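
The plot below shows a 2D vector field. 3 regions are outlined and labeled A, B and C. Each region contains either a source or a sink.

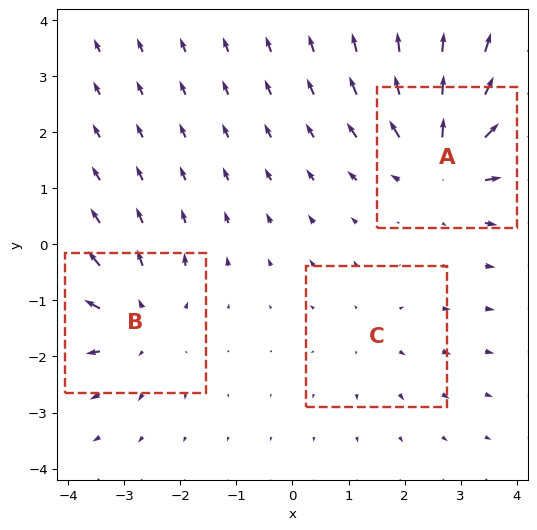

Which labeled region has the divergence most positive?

A

Divergence at each region's feature centre — A: about +4, B: about +3, C: about +2. Region A is most positive.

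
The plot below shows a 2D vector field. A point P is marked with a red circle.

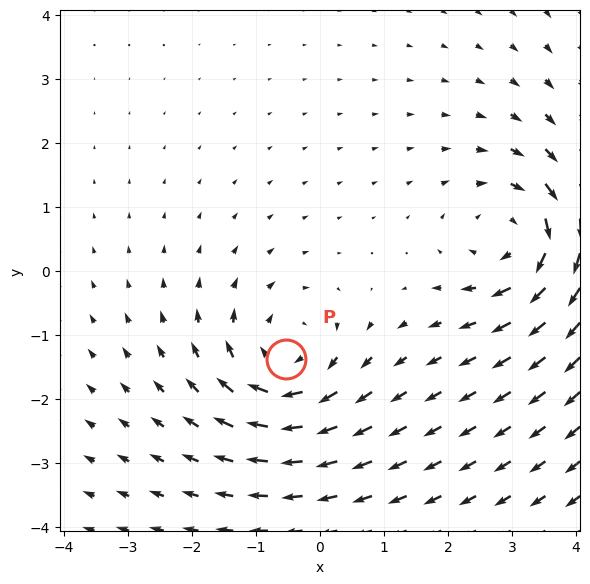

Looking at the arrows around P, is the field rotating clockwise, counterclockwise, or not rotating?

clockwise

Near P at (-0.5, -1.4) the arrows circulate clockwise. The curl (z-component) there is about -4; negative curl means clockwise rotation.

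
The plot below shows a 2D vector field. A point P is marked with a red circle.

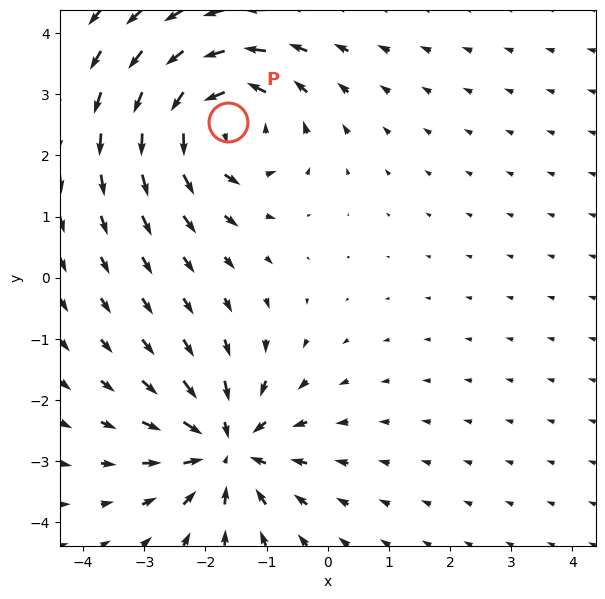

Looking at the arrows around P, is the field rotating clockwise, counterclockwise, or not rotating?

counterclockwise

Near P at (-1.6, 2.5) the arrows circulate counterclockwise. The curl (z-component) there is about +4; positive curl means counterclockwise rotation.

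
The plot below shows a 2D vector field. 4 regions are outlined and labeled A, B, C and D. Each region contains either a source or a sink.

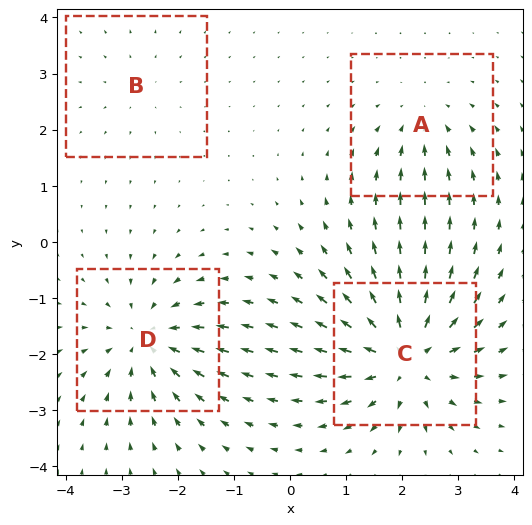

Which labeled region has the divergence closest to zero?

B

Divergence at each region's feature centre — A: about -3, B: about +2, C: about +7, D: about -6. Region B is closest to zero.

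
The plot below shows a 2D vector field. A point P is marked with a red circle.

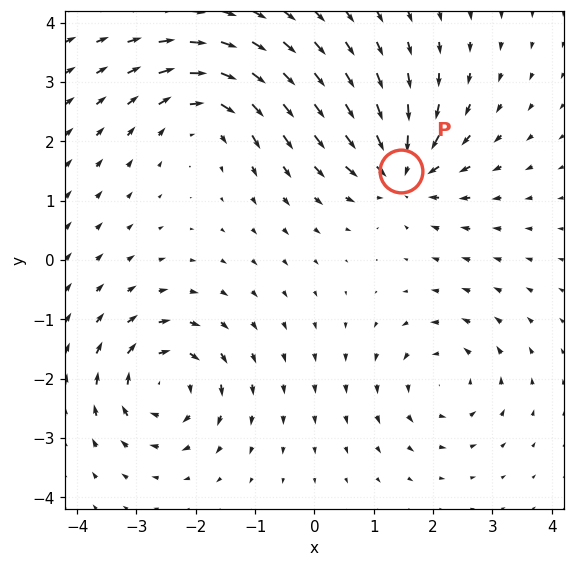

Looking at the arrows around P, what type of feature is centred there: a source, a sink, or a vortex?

At P (1.5, 1.5) the arrows converge inward. Divergence about -6, curl ≈0 — negative divergence with near-zero curl is a sink.

sink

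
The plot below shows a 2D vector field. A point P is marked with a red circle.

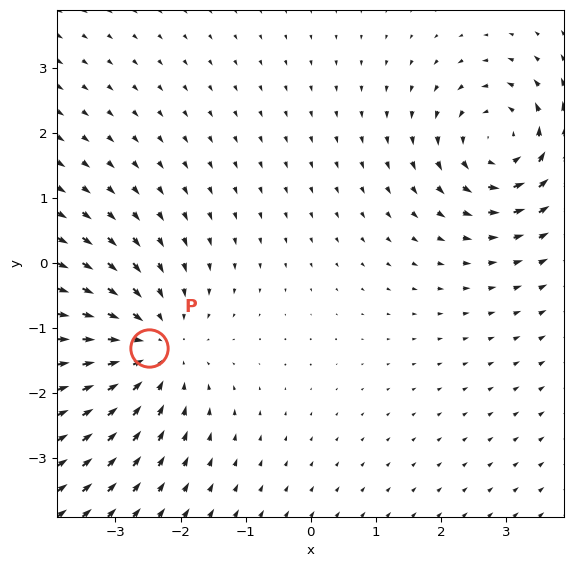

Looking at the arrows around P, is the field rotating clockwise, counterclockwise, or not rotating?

Near P at (-2.5, -1.3) the arrows show no circulation. The curl there is ≈0.

not rotating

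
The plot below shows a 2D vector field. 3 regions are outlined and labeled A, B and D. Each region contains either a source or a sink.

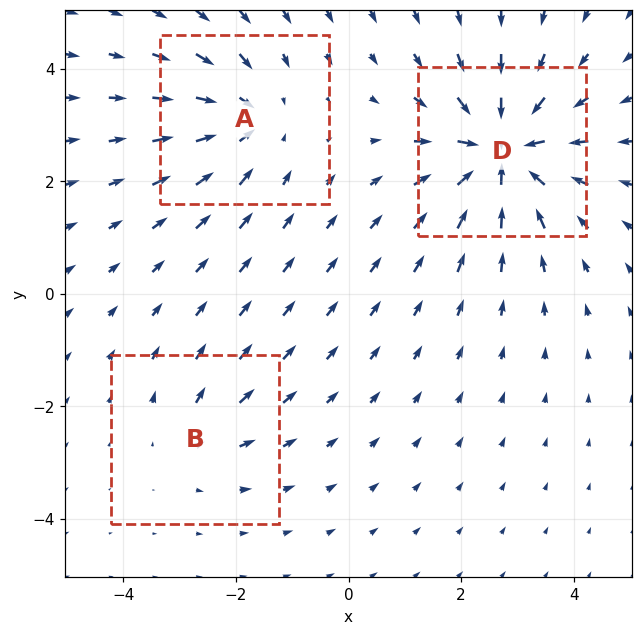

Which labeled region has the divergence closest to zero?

B

Divergence at each region's feature centre — A: about -4, B: about +2, D: about -6. Region B is closest to zero.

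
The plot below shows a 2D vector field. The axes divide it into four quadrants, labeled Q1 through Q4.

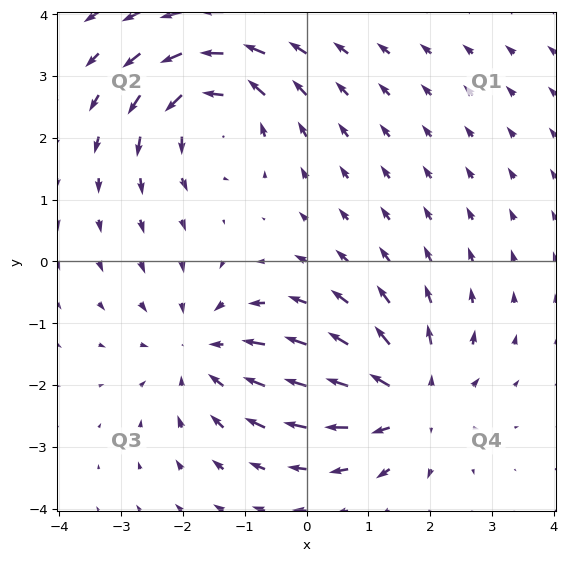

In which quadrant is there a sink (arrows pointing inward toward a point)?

Q3

The sink sits at approximately (-1.7, -1.5), which lies in quadrant Q3. The divergence there is about -3, negative as expected for a sink.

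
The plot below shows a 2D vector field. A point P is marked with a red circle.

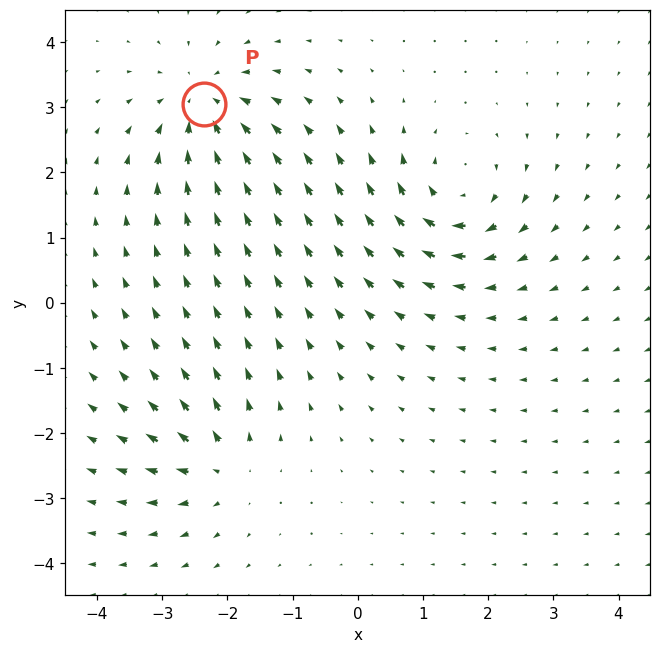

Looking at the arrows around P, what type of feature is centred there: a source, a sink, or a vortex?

At P (-2.4, 3.0) the arrows converge inward. Divergence about -5, curl ≈0 — negative divergence with near-zero curl is a sink.

sink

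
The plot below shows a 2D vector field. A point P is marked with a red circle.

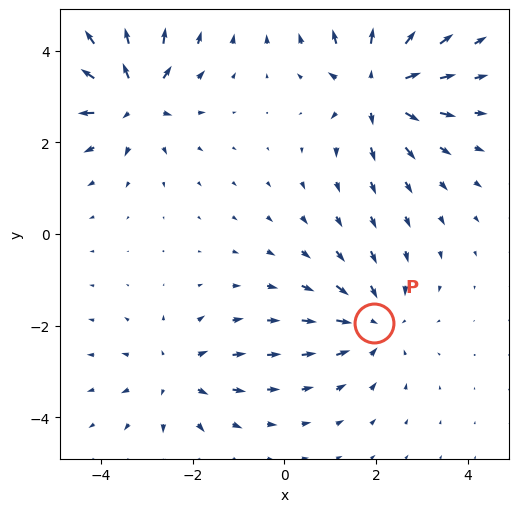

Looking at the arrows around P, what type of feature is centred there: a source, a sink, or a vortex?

sink

At P (2.0, -2.0) the arrows converge inward. Divergence about -4, curl ≈0 — negative divergence with near-zero curl is a sink.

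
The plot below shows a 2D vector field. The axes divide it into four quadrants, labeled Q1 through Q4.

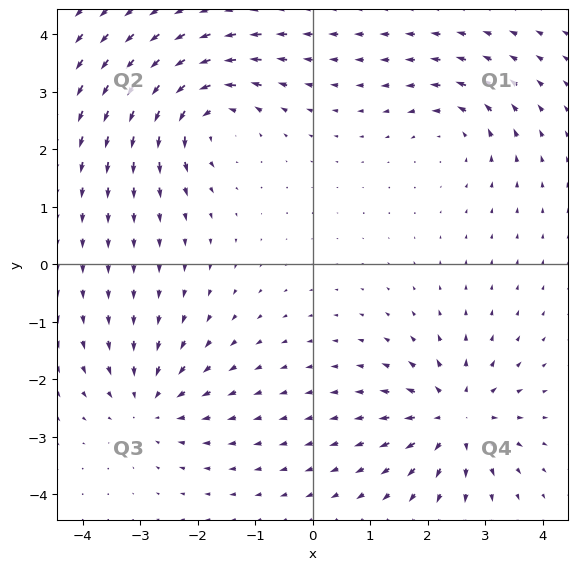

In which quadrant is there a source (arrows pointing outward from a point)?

Q4

The source sits at approximately (2.5, -2.7), which lies in quadrant Q4. The divergence there is about +6, positive as expected for a source.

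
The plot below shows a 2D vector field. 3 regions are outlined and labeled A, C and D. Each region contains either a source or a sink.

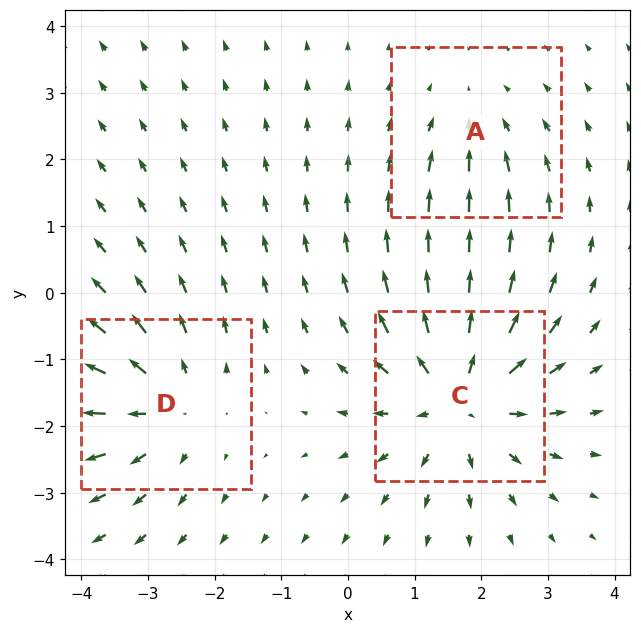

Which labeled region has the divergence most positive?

C

Divergence at each region's feature centre — A: about -2, C: about +5, D: about +3. Region C is most positive.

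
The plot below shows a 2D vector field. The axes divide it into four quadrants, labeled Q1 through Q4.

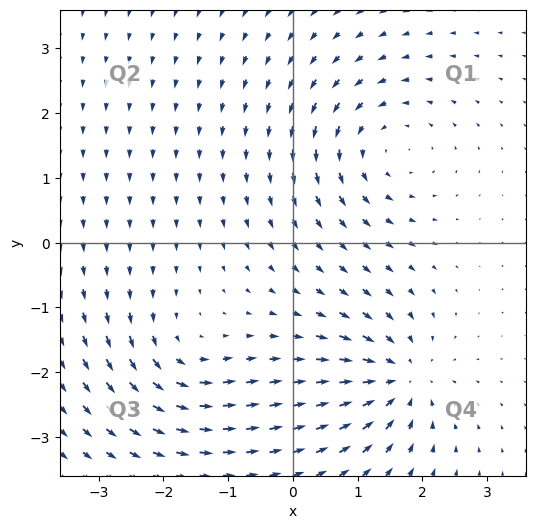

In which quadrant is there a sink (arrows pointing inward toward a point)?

The sink sits at approximately (1.6, -2.1), which lies in quadrant Q4. The divergence there is about -5, negative as expected for a sink.

Q4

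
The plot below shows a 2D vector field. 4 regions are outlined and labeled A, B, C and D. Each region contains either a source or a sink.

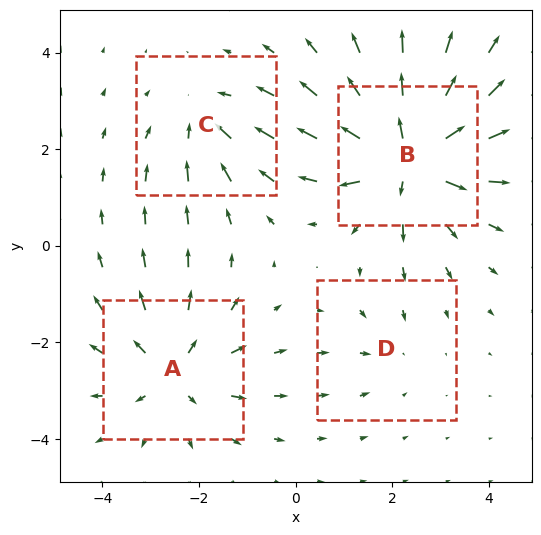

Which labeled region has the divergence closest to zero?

D

Divergence at each region's feature centre — A: about +4, B: about +7, C: about -3, D: about -2. Region D is closest to zero.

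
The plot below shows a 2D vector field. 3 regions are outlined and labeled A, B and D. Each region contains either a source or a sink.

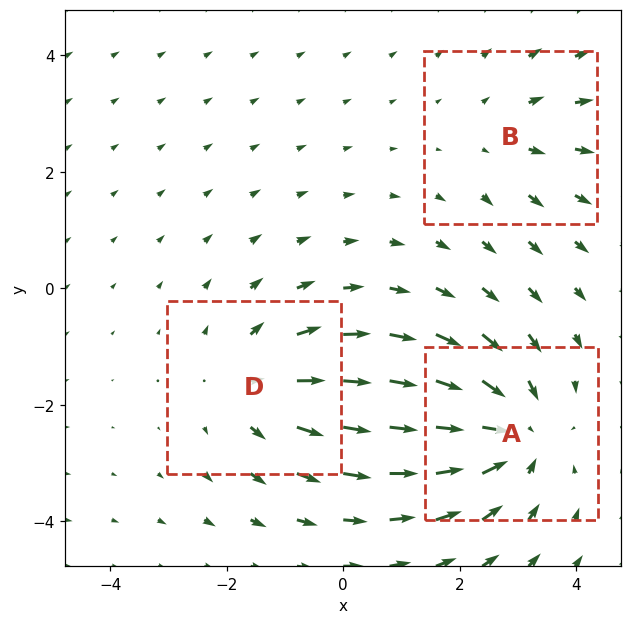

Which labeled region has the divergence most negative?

A

Divergence at each region's feature centre — A: about -4, B: about +2, D: about +3. Region A is most negative.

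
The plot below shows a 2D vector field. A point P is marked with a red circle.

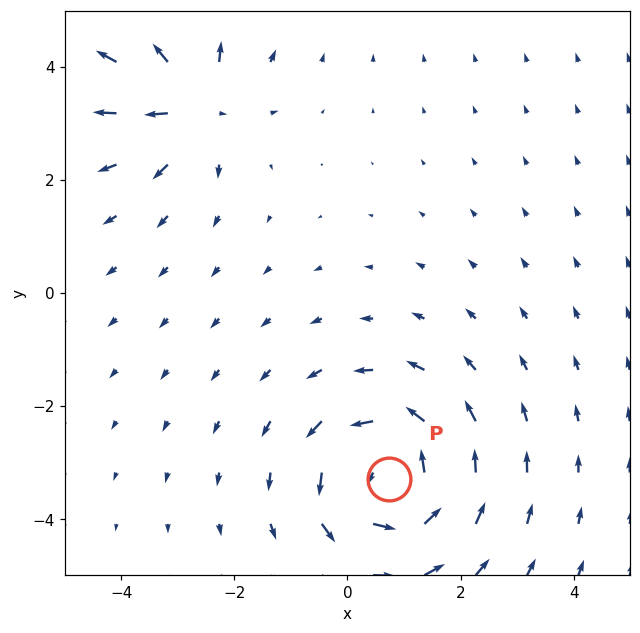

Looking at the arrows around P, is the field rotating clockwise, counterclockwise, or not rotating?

counterclockwise

Near P at (0.7, -3.3) the arrows circulate counterclockwise. The curl (z-component) there is about +5; positive curl means counterclockwise rotation.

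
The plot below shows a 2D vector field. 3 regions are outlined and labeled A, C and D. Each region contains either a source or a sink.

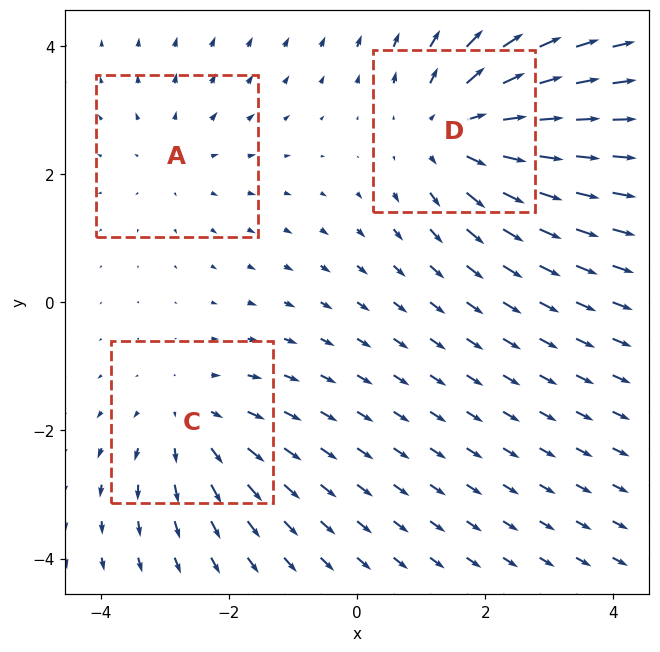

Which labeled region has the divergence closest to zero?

Divergence at each region's feature centre — A: about +2, C: about +3, D: about +4. Region A is closest to zero.

A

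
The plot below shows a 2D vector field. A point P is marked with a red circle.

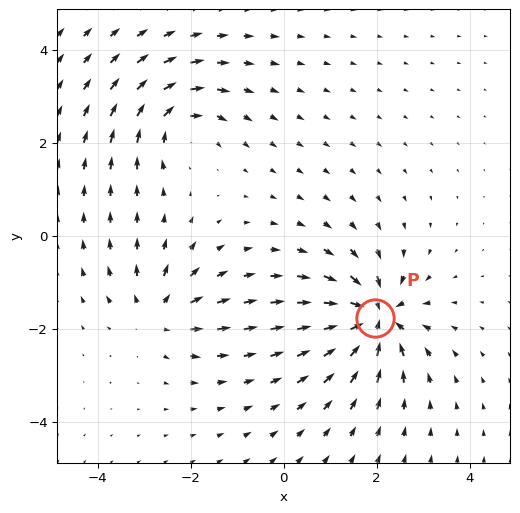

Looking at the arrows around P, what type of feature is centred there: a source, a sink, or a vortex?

sink

At P (2.0, -1.8) the arrows converge inward. Divergence about -6, curl ≈0 — negative divergence with near-zero curl is a sink.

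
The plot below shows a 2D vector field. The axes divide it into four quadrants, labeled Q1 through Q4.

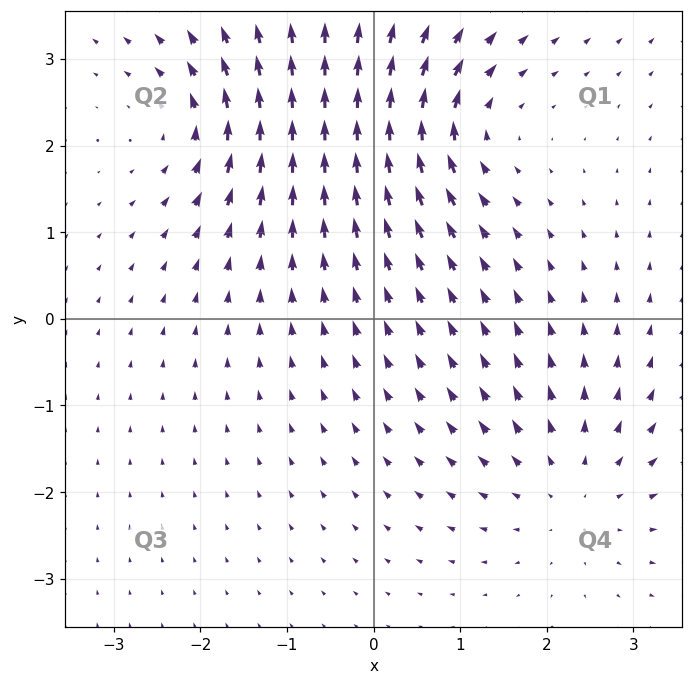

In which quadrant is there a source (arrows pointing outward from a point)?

The source sits at approximately (2.3, -1.9), which lies in quadrant Q4. The divergence there is about +3, positive as expected for a source.

Q4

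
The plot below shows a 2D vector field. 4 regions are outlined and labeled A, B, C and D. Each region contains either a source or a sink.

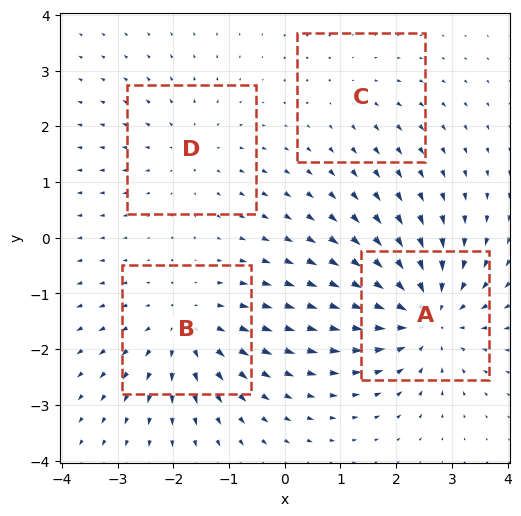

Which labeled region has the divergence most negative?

A

Divergence at each region's feature centre — A: about -6, B: about +4, C: about +2, D: about +3. Region A is most negative.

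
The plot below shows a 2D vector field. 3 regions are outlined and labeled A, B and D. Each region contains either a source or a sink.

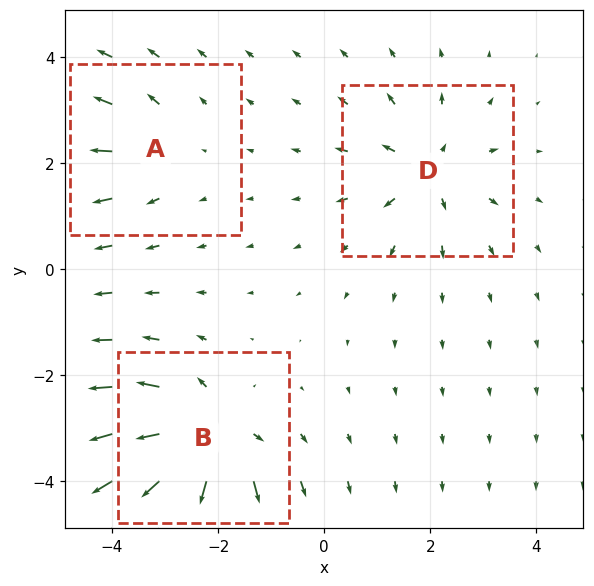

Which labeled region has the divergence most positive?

Divergence at each region's feature centre — A: about +2, B: about +6, D: about +4. Region B is most positive.

B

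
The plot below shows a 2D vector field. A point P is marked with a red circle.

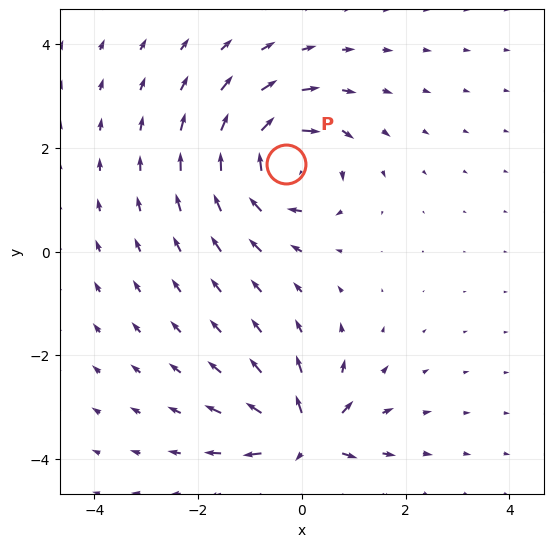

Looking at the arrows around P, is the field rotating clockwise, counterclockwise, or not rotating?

Near P at (-0.3, 1.7) the arrows circulate clockwise. The curl (z-component) there is about -6; negative curl means clockwise rotation.

clockwise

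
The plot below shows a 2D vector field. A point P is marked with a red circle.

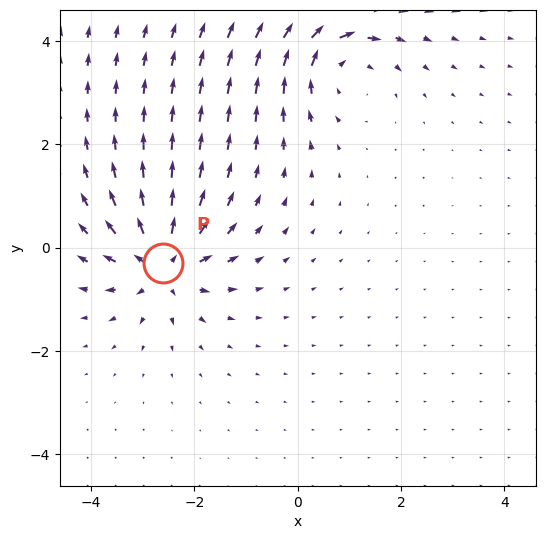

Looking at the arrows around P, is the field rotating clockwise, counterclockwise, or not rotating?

Near P at (-2.6, -0.3) the arrows show no circulation. The curl there is ≈0.

not rotating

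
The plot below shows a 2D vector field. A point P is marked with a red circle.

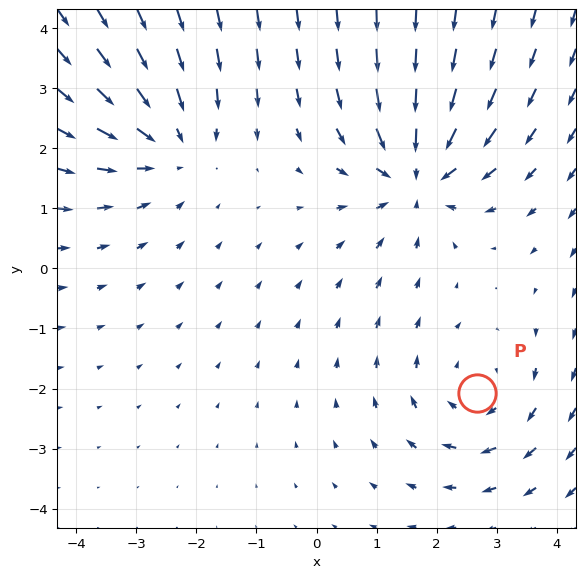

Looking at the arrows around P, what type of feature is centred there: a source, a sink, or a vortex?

At P (2.7, -2.1) the arrows circulate clockwise. Divergence ≈0, curl about -3 — near-zero divergence with nonzero curl is a vortex.

vortex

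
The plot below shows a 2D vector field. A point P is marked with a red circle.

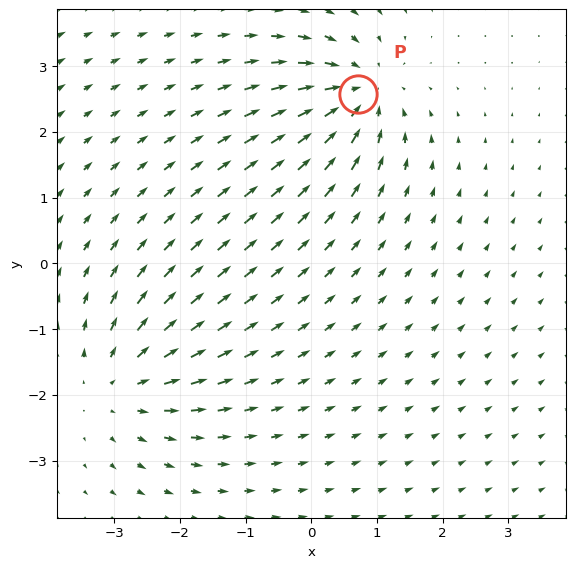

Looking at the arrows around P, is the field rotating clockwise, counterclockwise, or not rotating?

Near P at (0.7, 2.6) the arrows show no circulation. The curl there is ≈0.

not rotating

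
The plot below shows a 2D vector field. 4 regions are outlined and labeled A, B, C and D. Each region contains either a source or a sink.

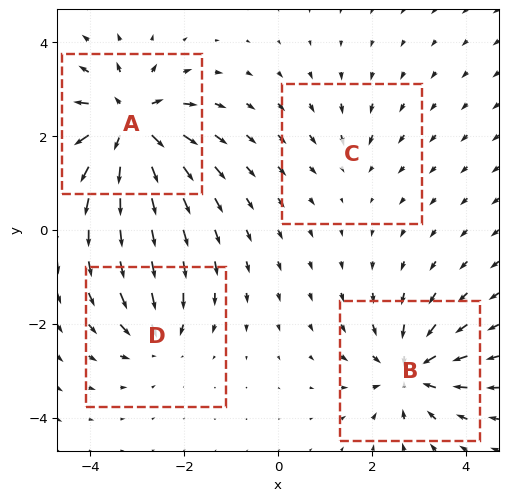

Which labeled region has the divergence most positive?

A

Divergence at each region's feature centre — A: about +8, B: about -6, C: about -2, D: about -4. Region A is most positive.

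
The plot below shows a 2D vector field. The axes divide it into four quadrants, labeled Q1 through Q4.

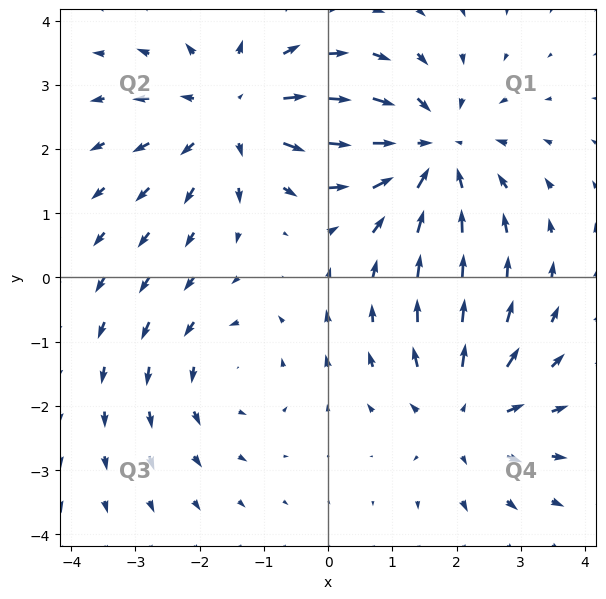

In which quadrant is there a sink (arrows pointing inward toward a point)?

The sink sits at approximately (1.6, 2.0), which lies in quadrant Q1. The divergence there is about -4, negative as expected for a sink.

Q1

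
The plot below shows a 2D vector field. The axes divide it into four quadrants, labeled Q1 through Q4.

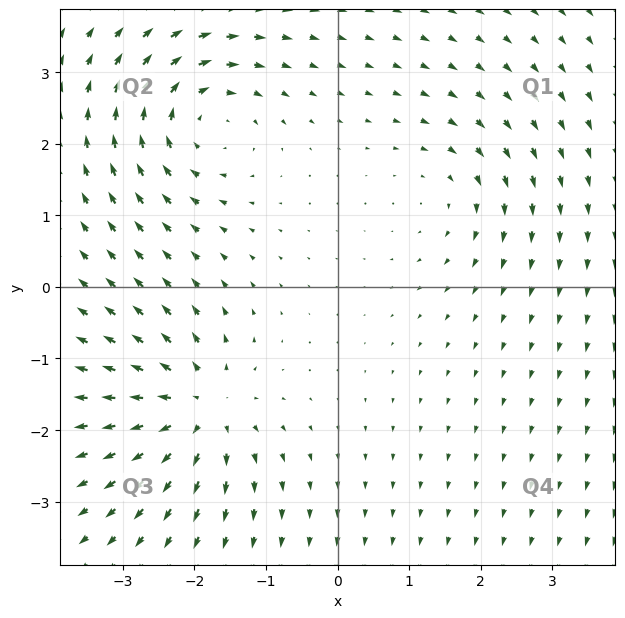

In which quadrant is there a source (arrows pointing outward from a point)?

Q3

The source sits at approximately (-1.9, -1.7), which lies in quadrant Q3. The divergence there is about +5, positive as expected for a source.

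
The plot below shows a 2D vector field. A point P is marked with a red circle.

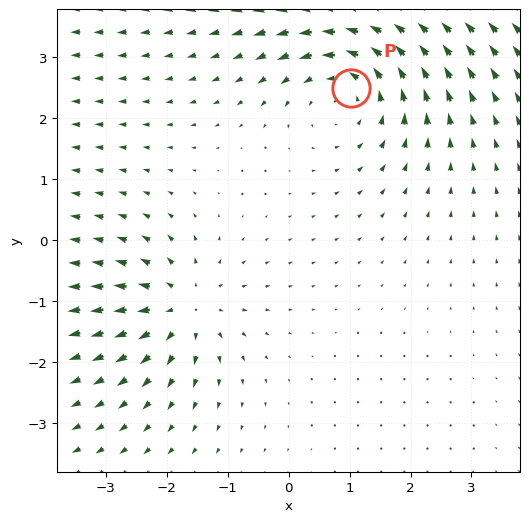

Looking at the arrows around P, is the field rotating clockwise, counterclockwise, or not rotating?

counterclockwise

Near P at (1.0, 2.5) the arrows circulate counterclockwise. The curl (z-component) there is about +3; positive curl means counterclockwise rotation.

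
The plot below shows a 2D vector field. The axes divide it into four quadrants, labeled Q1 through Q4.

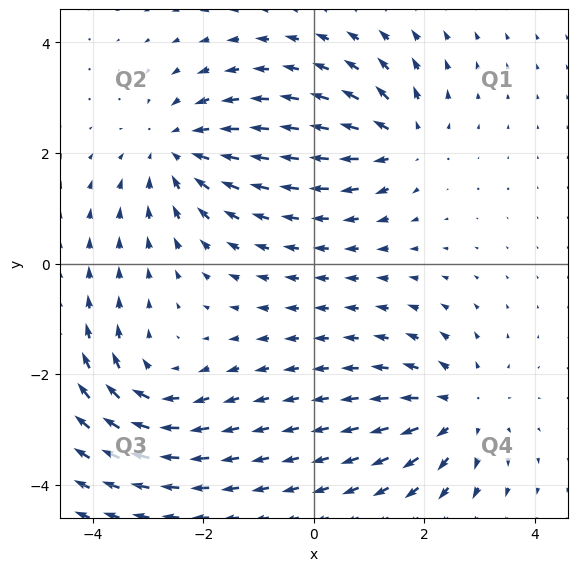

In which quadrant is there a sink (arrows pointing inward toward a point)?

Q2

The sink sits at approximately (-2.4, 2.0), which lies in quadrant Q2. The divergence there is about -3, negative as expected for a sink.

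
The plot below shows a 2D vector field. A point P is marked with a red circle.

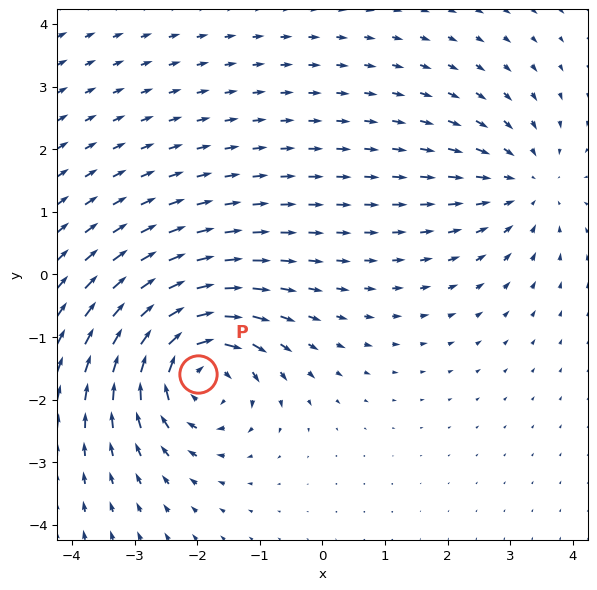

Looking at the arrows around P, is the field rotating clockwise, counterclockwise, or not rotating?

clockwise

Near P at (-2.0, -1.6) the arrows circulate clockwise. The curl (z-component) there is about -5; negative curl means clockwise rotation.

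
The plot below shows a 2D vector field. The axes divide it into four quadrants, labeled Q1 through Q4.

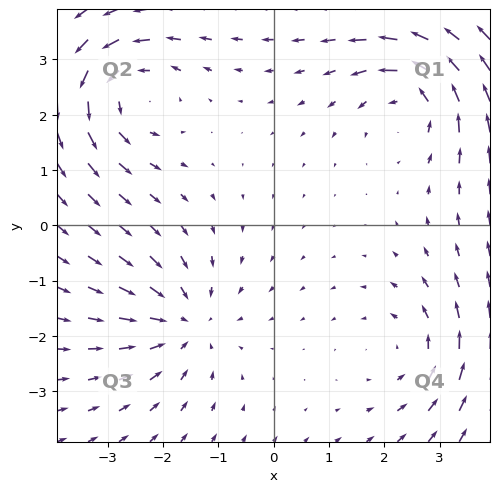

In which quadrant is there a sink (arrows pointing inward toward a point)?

Q3

The sink sits at approximately (-1.6, -1.8), which lies in quadrant Q3. The divergence there is about -4, negative as expected for a sink.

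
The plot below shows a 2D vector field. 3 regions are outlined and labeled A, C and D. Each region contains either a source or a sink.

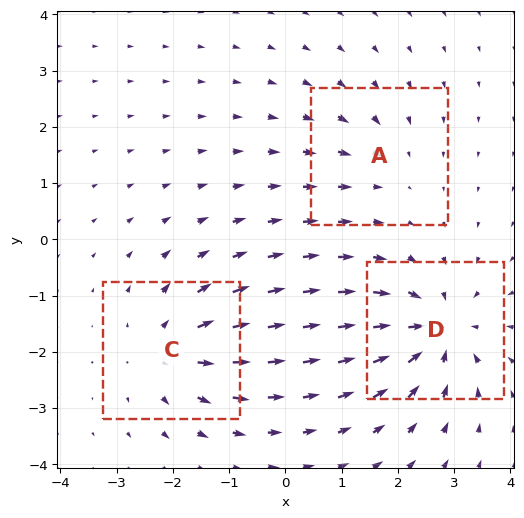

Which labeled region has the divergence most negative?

Divergence at each region's feature centre — A: about -2, C: about +4, D: about -5. Region D is most negative.

D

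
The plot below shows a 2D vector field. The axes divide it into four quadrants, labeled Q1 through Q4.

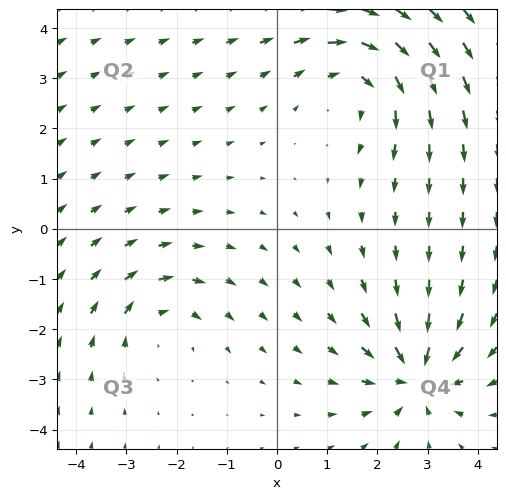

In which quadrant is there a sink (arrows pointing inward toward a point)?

The sink sits at approximately (2.8, -2.9), which lies in quadrant Q4. The divergence there is about -5, negative as expected for a sink.

Q4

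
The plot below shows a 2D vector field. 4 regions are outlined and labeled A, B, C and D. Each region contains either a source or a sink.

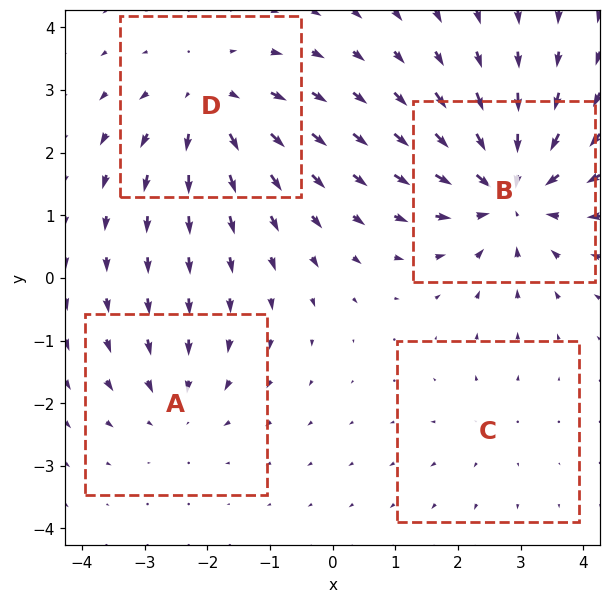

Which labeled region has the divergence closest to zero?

C

Divergence at each region's feature centre — A: about -3, B: about -6, C: about +2, D: about +5. Region C is closest to zero.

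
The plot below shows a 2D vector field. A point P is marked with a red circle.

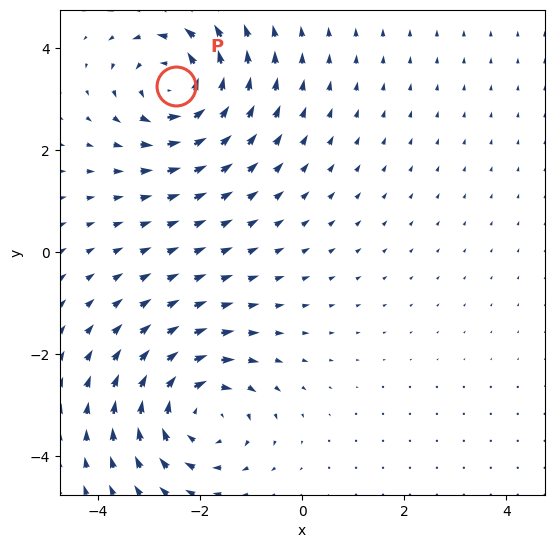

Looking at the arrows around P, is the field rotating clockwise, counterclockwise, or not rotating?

counterclockwise

Near P at (-2.5, 3.3) the arrows circulate counterclockwise. The curl (z-component) there is about +4; positive curl means counterclockwise rotation.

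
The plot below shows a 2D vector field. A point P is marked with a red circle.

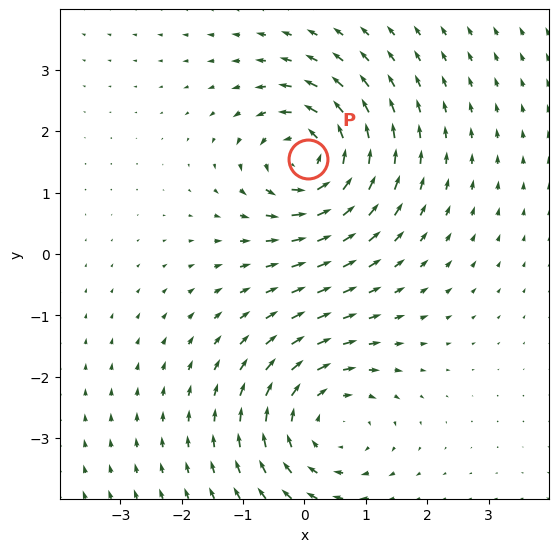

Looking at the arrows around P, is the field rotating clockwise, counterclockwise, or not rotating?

counterclockwise

Near P at (0.1, 1.5) the arrows circulate counterclockwise. The curl (z-component) there is about +7; positive curl means counterclockwise rotation.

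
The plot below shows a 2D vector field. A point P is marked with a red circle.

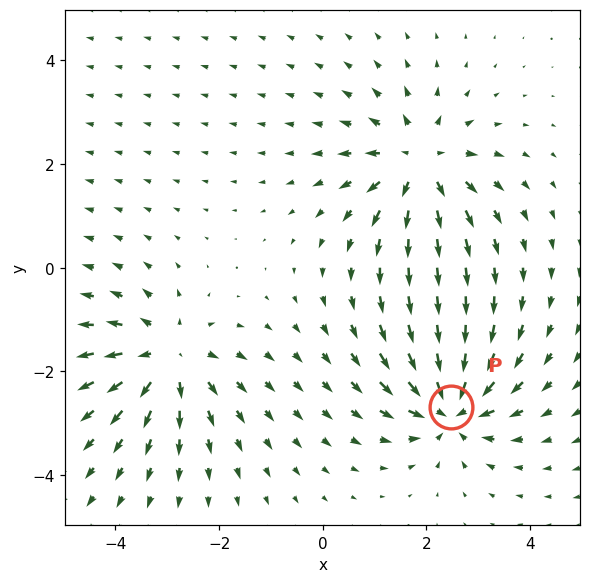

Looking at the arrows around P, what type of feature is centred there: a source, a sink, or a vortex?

At P (2.5, -2.7) the arrows converge inward. Divergence about -4, curl ≈0 — negative divergence with near-zero curl is a sink.

sink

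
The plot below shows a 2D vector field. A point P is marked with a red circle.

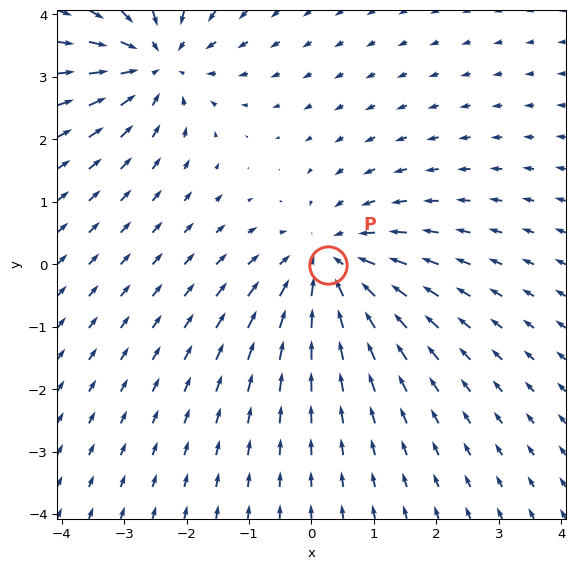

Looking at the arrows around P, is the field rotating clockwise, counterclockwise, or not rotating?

Near P at (0.3, -0.0) the arrows show no circulation. The curl there is ≈0.

not rotating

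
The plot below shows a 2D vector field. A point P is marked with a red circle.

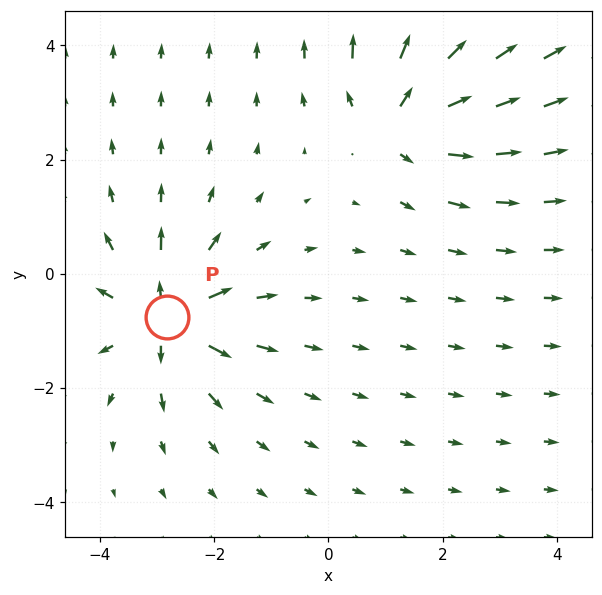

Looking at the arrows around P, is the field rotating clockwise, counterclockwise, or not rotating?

Near P at (-2.8, -0.8) the arrows show no circulation. The curl there is ≈0.

not rotating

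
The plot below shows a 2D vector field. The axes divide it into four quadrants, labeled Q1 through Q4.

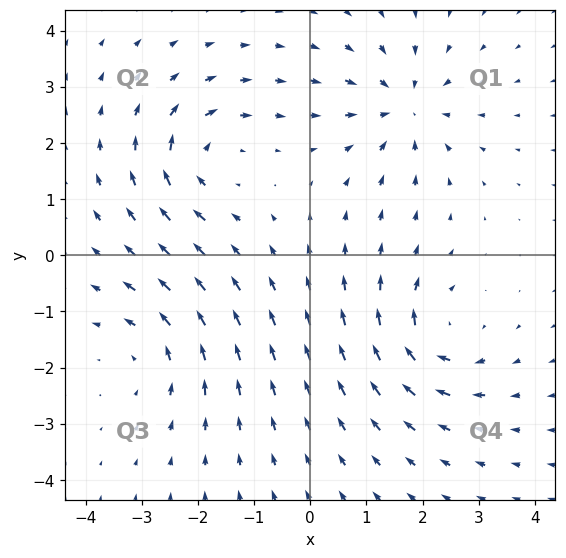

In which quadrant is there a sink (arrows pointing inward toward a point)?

The sink sits at approximately (1.7, 2.6), which lies in quadrant Q1. The divergence there is about -4, negative as expected for a sink.

Q1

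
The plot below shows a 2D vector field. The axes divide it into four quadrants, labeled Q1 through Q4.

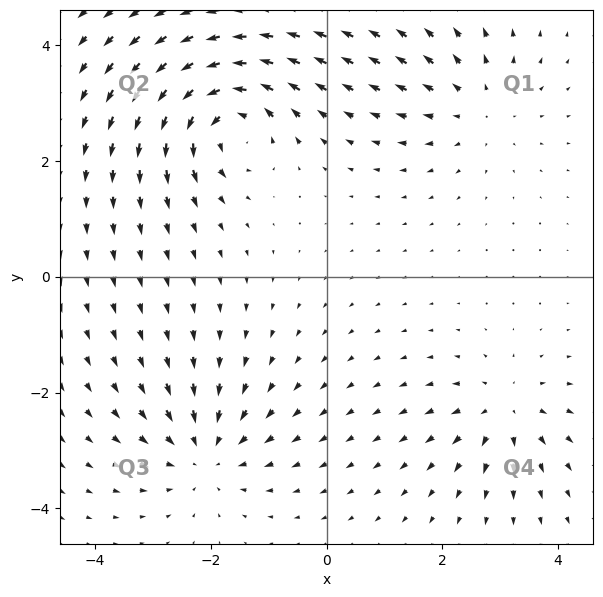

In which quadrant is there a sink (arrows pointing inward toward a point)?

Q3

The sink sits at approximately (-2.1, -3.1), which lies in quadrant Q3. The divergence there is about -4, negative as expected for a sink.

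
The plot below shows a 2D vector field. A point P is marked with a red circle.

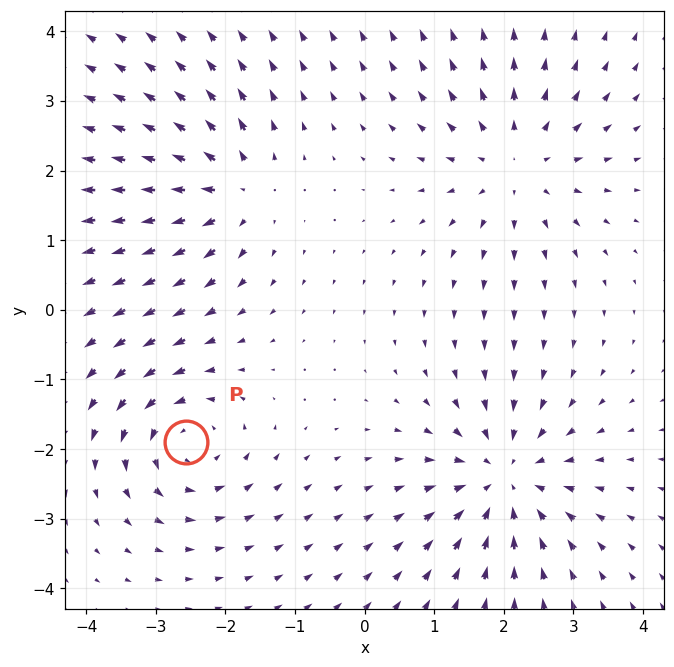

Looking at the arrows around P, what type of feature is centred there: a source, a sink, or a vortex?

vortex

At P (-2.6, -1.9) the arrows circulate counterclockwise. Divergence ≈0, curl about +5 — near-zero divergence with nonzero curl is a vortex.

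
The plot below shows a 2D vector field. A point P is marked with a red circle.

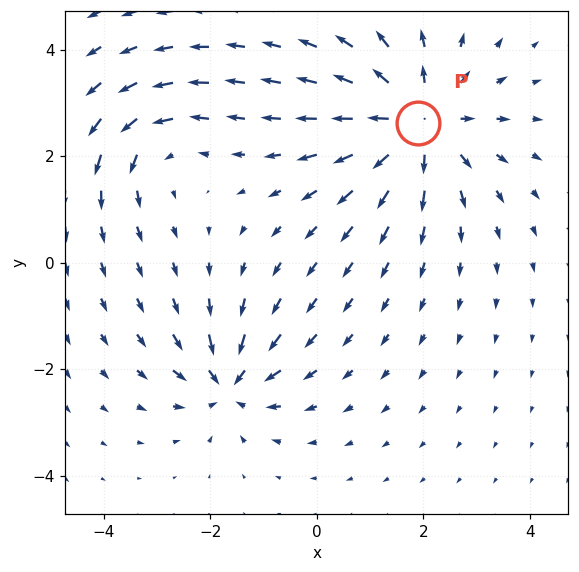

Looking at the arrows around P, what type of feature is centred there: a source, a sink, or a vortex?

At P (1.9, 2.6) the arrows spread outward. Divergence about +5, curl ≈0 — positive divergence with near-zero curl is a source.

source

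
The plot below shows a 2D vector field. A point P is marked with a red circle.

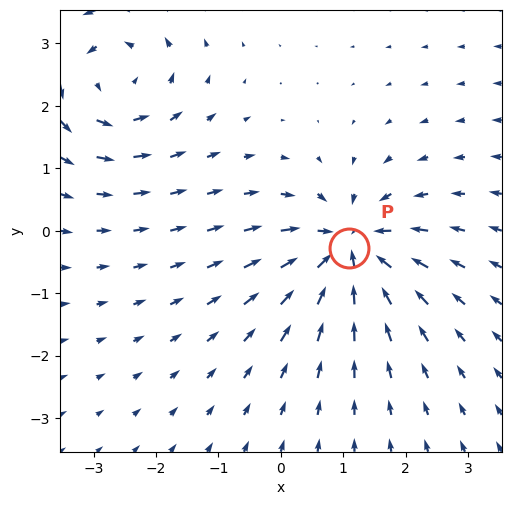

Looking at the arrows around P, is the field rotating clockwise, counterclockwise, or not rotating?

not rotating

Near P at (1.1, -0.3) the arrows show no circulation. The curl there is ≈0.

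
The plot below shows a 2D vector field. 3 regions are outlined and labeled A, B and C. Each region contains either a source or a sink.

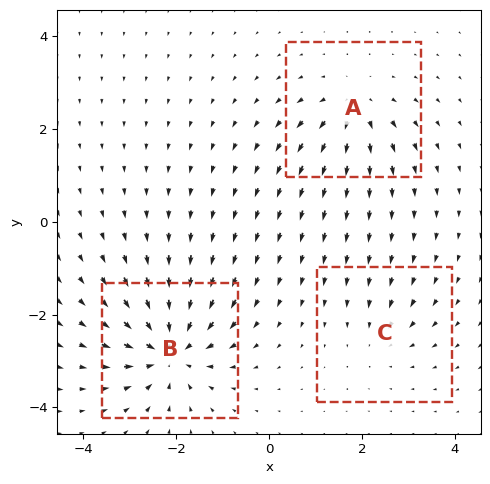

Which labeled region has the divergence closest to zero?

C

Divergence at each region's feature centre — A: about +4, B: about -6, C: about -2. Region C is closest to zero.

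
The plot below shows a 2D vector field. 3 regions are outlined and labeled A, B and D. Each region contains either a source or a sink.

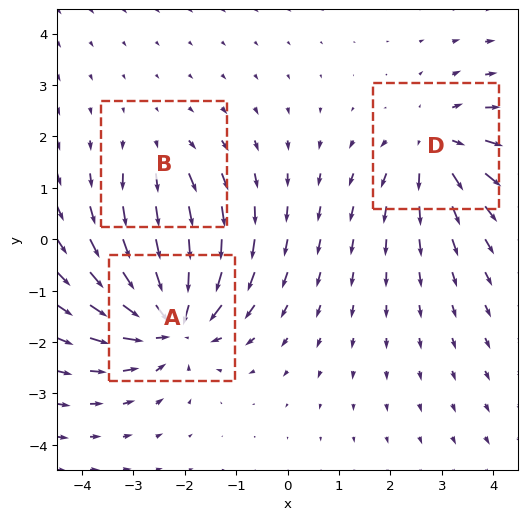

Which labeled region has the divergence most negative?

A

Divergence at each region's feature centre — A: about -5, B: about +2, D: about +3. Region A is most negative.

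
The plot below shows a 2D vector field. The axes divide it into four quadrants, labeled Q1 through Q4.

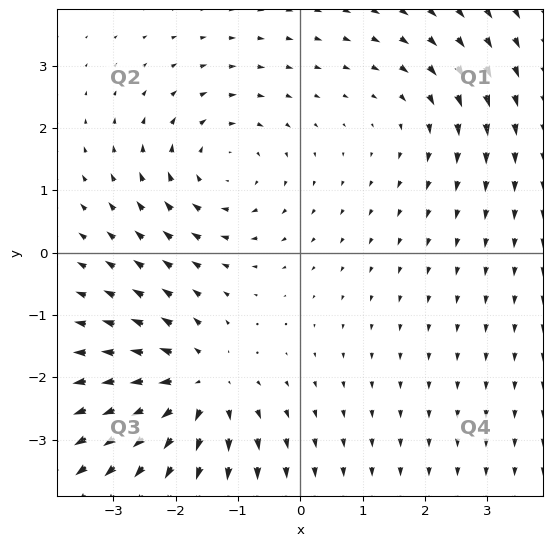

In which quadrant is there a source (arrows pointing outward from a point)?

Q3

The source sits at approximately (-1.6, -2.2), which lies in quadrant Q3. The divergence there is about +5, positive as expected for a source.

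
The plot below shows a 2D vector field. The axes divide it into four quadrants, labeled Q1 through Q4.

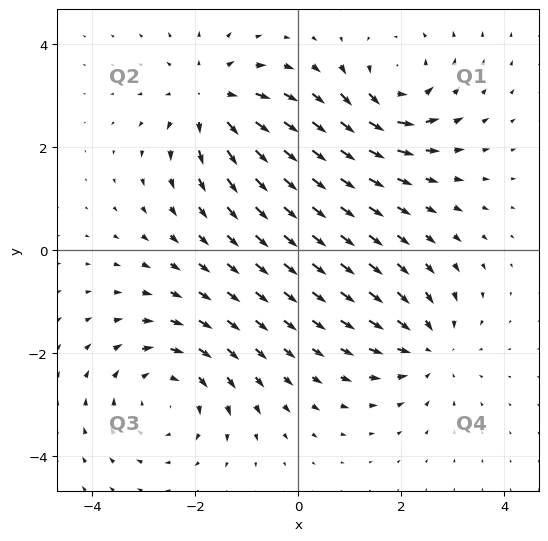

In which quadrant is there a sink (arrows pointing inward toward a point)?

The sink sits at approximately (2.5, -1.9), which lies in quadrant Q4. The divergence there is about -3, negative as expected for a sink.

Q4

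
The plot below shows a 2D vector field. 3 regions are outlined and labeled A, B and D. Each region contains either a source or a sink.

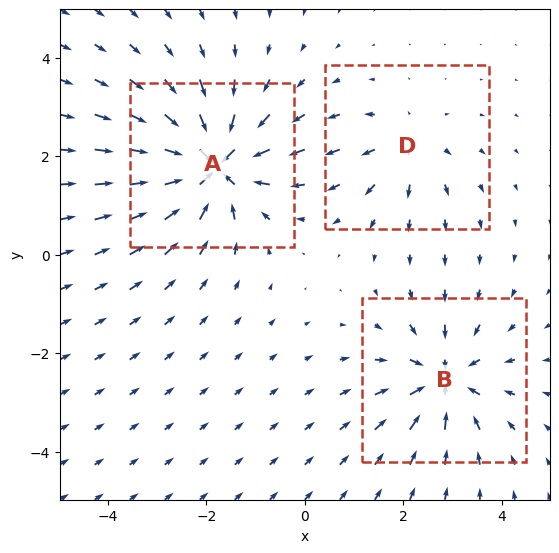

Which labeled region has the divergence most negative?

A

Divergence at each region's feature centre — A: about -6, B: about -4, D: about +3. Region A is most negative.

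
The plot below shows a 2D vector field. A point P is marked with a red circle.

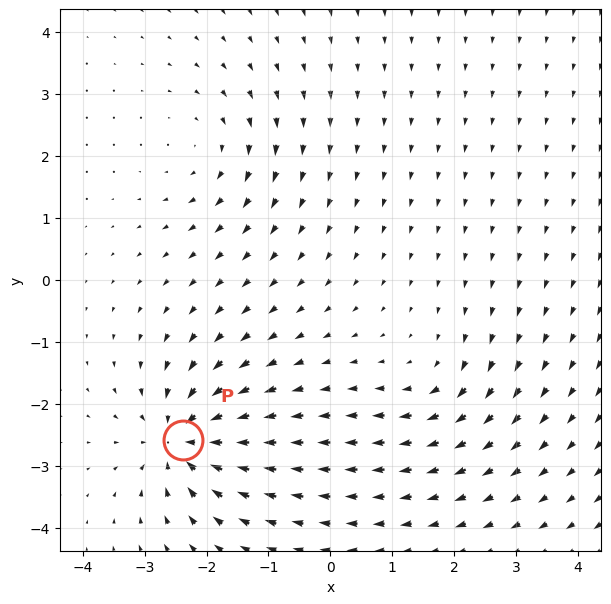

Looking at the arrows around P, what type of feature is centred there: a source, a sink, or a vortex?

sink

At P (-2.4, -2.6) the arrows converge inward. Divergence about -6, curl ≈0 — negative divergence with near-zero curl is a sink.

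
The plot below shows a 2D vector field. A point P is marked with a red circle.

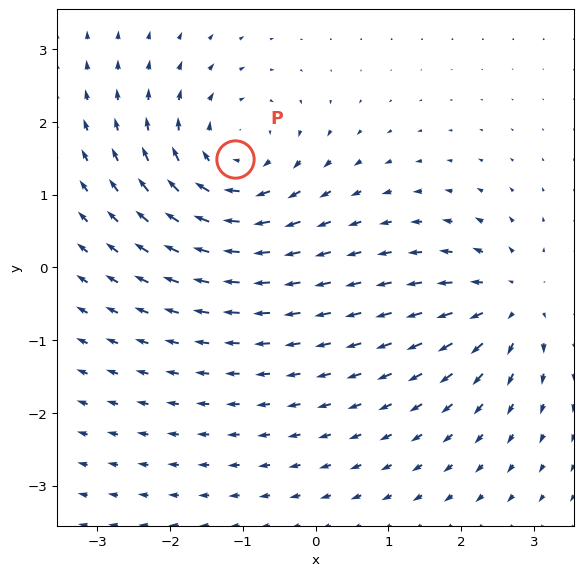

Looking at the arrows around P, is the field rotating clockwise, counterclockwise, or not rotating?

clockwise

Near P at (-1.1, 1.5) the arrows circulate clockwise. The curl (z-component) there is about -4; negative curl means clockwise rotation.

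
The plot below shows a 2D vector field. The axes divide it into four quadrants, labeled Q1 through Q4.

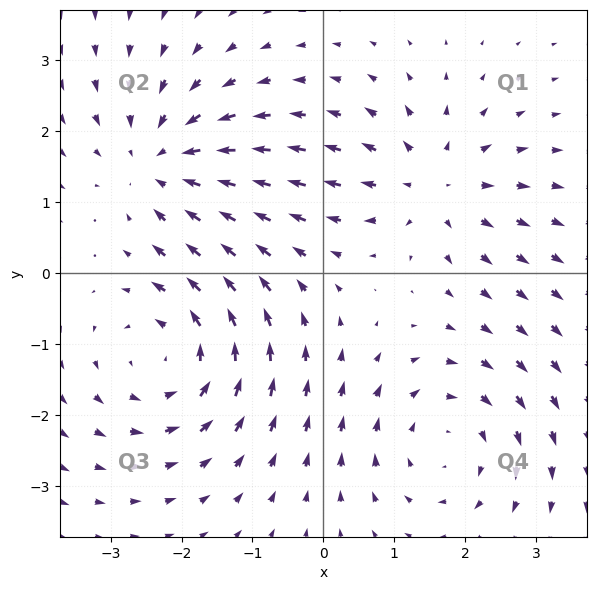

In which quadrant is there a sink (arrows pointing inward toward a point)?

Q2

The sink sits at approximately (-2.3, 1.6), which lies in quadrant Q2. The divergence there is about -4, negative as expected for a sink.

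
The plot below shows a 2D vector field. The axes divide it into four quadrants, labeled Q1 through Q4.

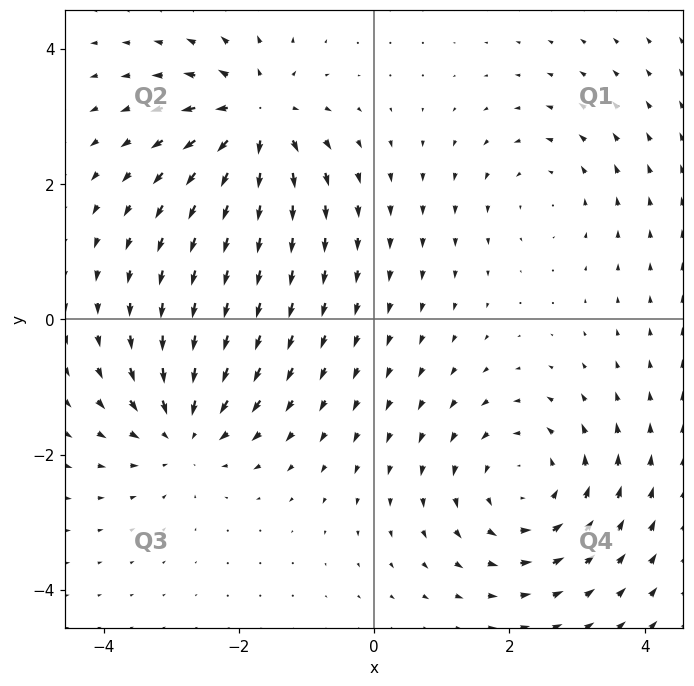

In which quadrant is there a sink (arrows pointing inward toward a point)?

The sink sits at approximately (-2.8, -1.6), which lies in quadrant Q3. The divergence there is about -4, negative as expected for a sink.

Q3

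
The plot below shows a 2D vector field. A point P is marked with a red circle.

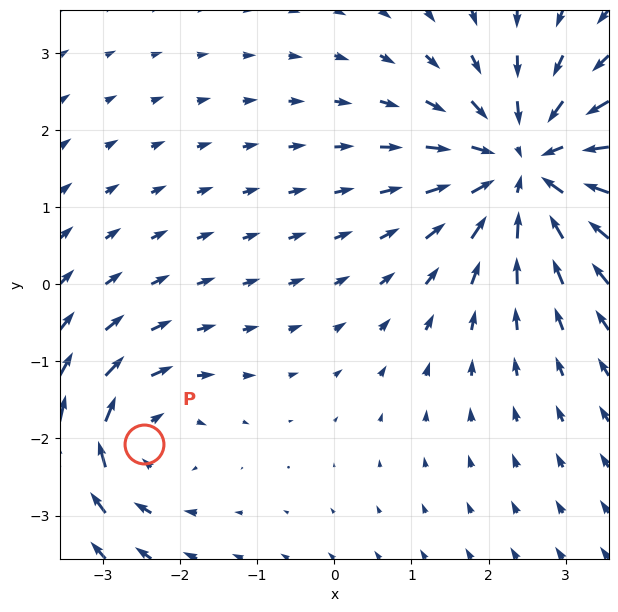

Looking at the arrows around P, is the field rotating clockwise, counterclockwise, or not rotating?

clockwise

Near P at (-2.5, -2.1) the arrows circulate clockwise. The curl (z-component) there is about -3; negative curl means clockwise rotation.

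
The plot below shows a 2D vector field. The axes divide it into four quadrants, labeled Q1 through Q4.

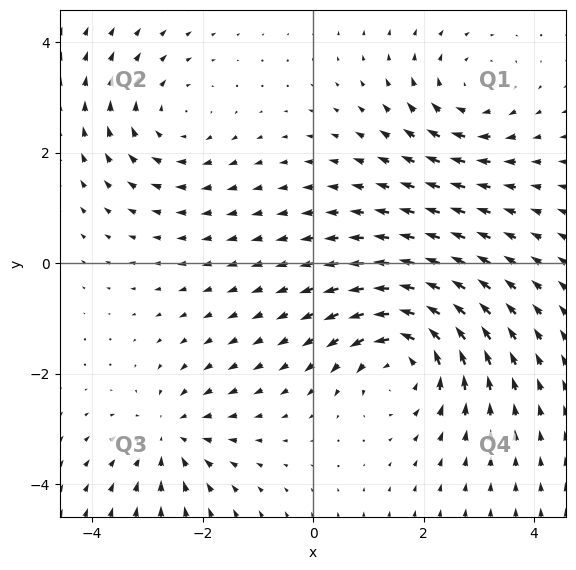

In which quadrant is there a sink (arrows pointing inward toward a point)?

The sink sits at approximately (-2.6, -3.1), which lies in quadrant Q3. The divergence there is about -3, negative as expected for a sink.

Q3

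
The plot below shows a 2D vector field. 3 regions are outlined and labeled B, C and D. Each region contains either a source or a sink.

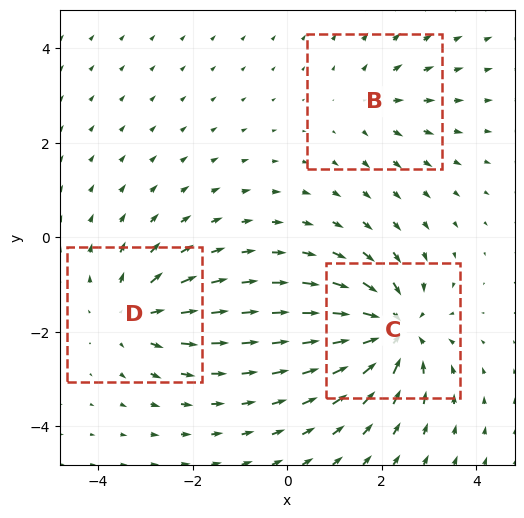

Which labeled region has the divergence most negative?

C

Divergence at each region's feature centre — B: about +2, C: about -5, D: about +3. Region C is most negative.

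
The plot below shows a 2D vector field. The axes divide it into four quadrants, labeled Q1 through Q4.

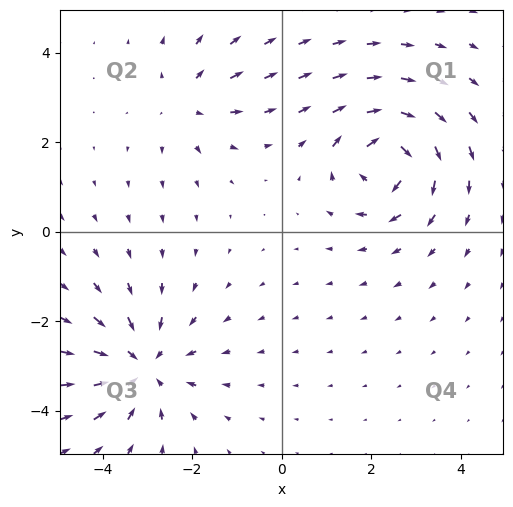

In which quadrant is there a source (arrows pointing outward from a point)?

Q2

The source sits at approximately (-2.1, 2.9), which lies in quadrant Q2. The divergence there is about +3, positive as expected for a source.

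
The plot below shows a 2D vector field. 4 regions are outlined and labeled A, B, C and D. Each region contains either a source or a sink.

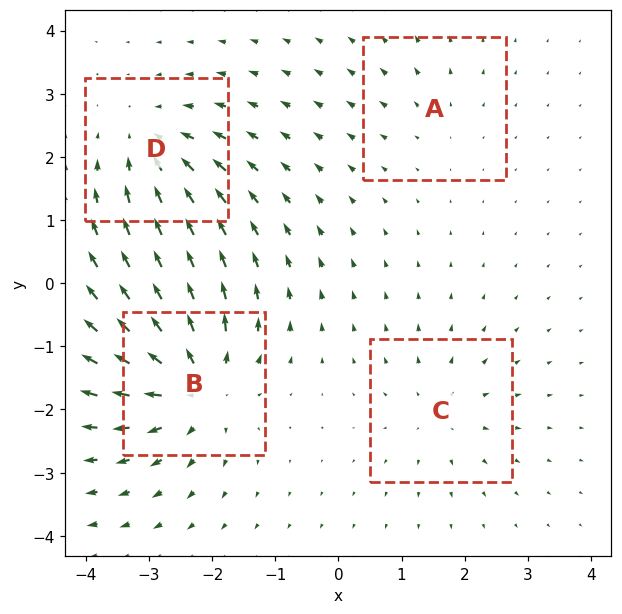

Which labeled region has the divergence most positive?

Divergence at each region's feature centre — A: about +2, B: about +8, C: about +4, D: about -5. Region B is most positive.

B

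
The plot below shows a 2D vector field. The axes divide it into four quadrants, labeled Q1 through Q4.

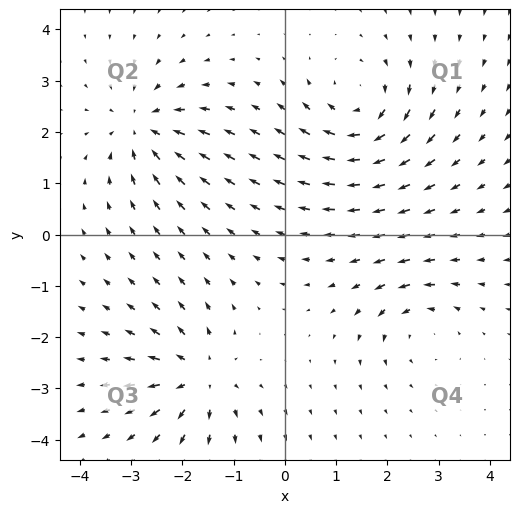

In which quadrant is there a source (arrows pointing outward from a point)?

Q3

The source sits at approximately (-1.7, -2.8), which lies in quadrant Q3. The divergence there is about +5, positive as expected for a source.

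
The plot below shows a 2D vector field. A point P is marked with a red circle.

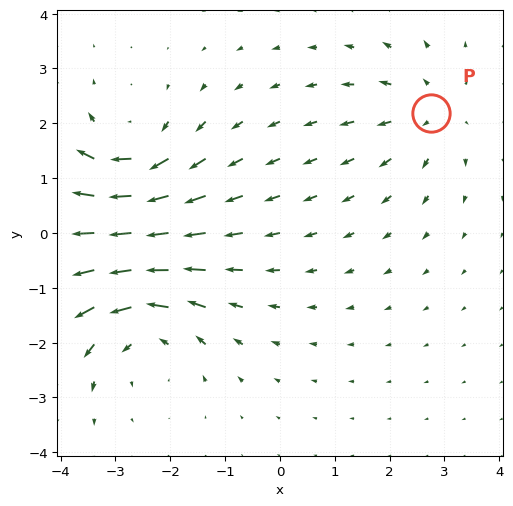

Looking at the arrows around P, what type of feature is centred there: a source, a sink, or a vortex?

At P (2.8, 2.2) the arrows spread outward. Divergence about +3, curl ≈0 — positive divergence with near-zero curl is a source.

source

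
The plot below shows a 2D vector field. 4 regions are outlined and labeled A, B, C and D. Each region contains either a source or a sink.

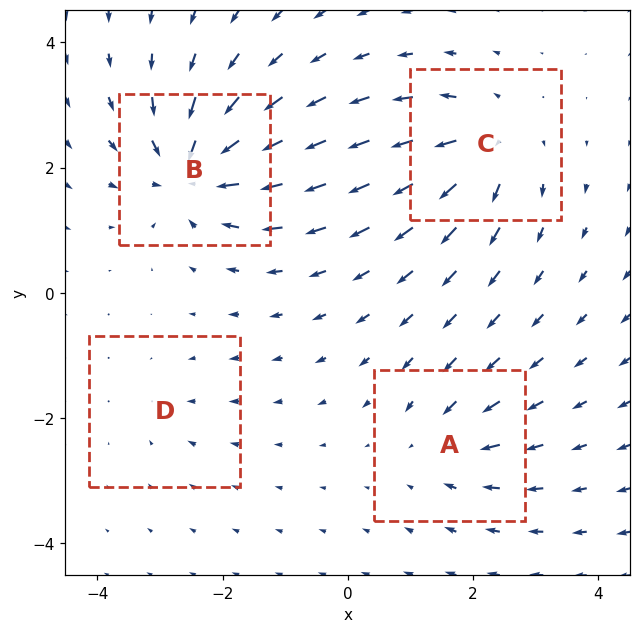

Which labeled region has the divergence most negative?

B

Divergence at each region's feature centre — A: about -4, B: about -8, C: about +6, D: about -2. Region B is most negative.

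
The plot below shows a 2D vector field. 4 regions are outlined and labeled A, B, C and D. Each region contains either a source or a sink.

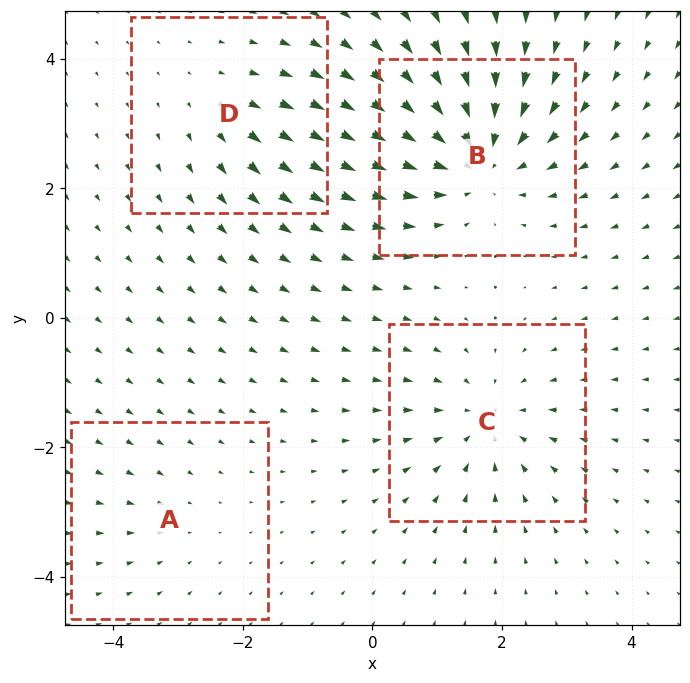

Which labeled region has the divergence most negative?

Divergence at each region's feature centre — A: about -2, B: about -7, C: about -5, D: about +3. Region B is most negative.

B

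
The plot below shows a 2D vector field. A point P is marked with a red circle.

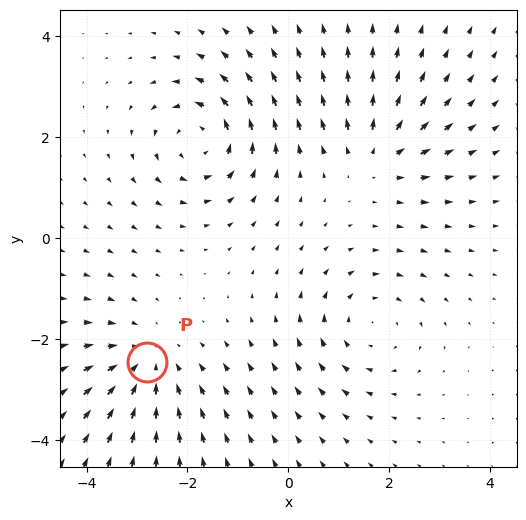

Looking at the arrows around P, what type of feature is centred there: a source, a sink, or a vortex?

At P (-2.8, -2.5) the arrows converge inward. Divergence about -3, curl ≈0 — negative divergence with near-zero curl is a sink.

sink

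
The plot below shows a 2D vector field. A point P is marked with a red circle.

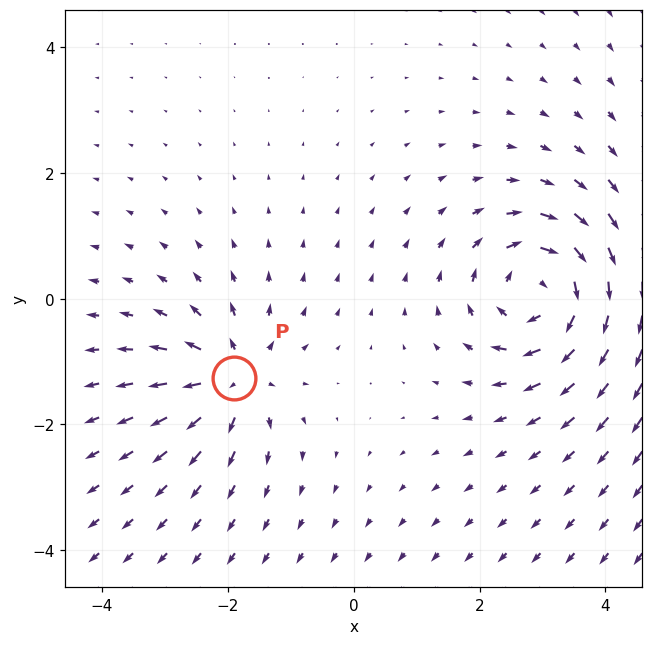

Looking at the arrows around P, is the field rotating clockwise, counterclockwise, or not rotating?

Near P at (-1.9, -1.3) the arrows show no circulation. The curl there is ≈0.

not rotating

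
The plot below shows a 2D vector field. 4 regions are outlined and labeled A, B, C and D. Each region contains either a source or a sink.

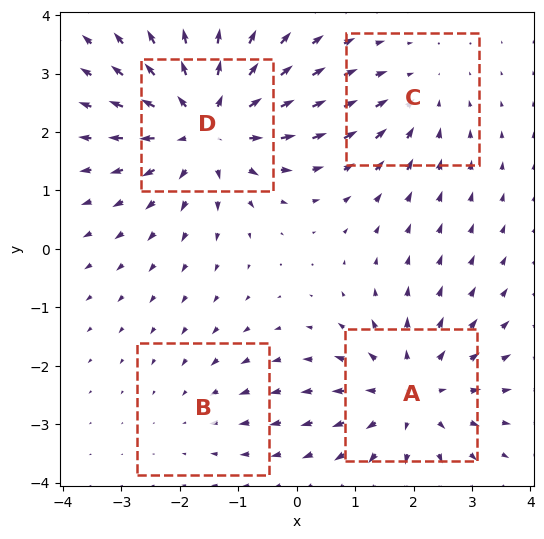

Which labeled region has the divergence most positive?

D

Divergence at each region's feature centre — A: about +4, B: about -2, C: about -3, D: about +6. Region D is most positive.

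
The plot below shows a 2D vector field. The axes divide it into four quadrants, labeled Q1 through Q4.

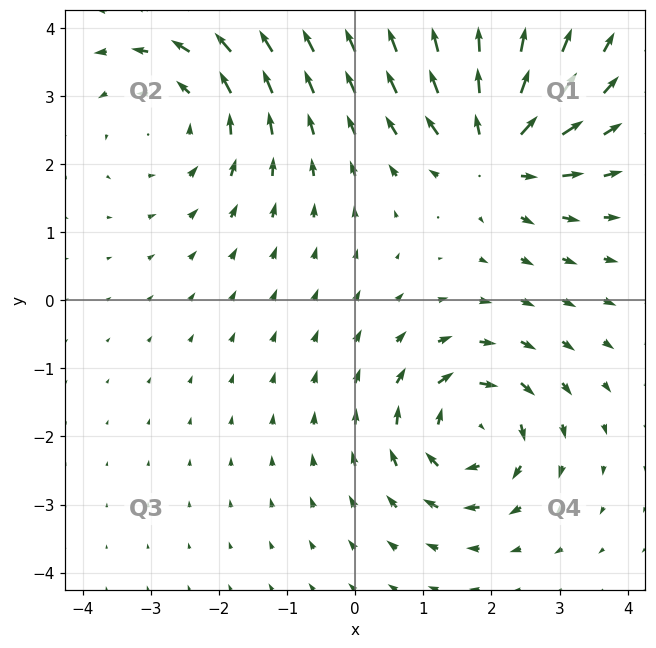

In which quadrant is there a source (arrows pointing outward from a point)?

Q1

The source sits at approximately (2.1, 2.2), which lies in quadrant Q1. The divergence there is about +6, positive as expected for a source.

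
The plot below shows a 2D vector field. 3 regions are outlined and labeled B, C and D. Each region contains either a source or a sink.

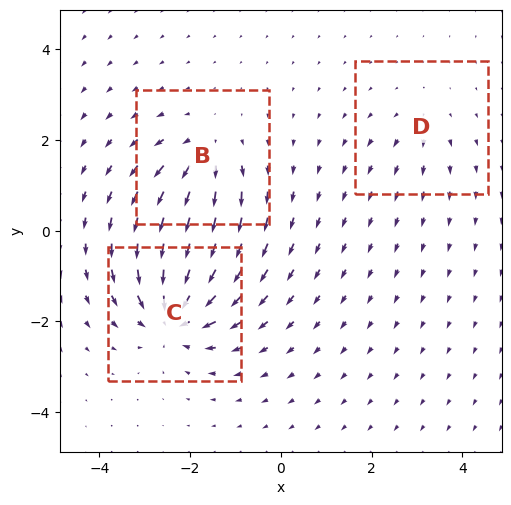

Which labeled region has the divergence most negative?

Divergence at each region's feature centre — B: about +4, C: about -6, D: about +2. Region C is most negative.

C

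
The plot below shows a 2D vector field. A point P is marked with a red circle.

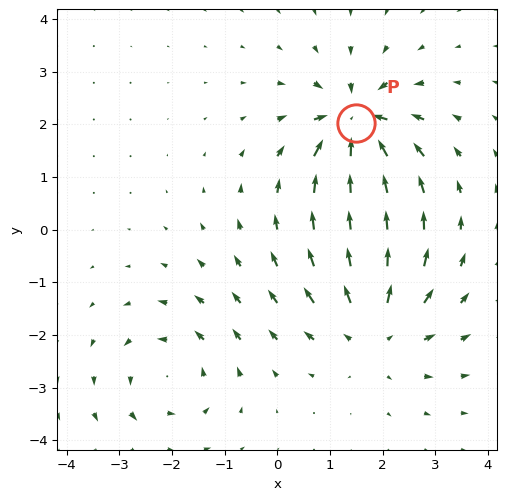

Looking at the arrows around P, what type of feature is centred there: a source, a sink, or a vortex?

sink

At P (1.5, 2.0) the arrows converge inward. Divergence about -7, curl ≈0 — negative divergence with near-zero curl is a sink.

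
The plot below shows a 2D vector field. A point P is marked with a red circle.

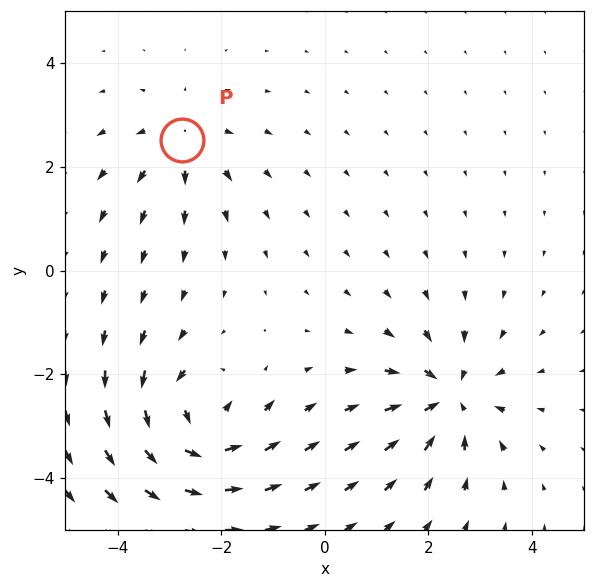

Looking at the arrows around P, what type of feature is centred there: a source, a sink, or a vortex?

source

At P (-2.8, 2.5) the arrows spread outward. Divergence about +3, curl ≈0 — positive divergence with near-zero curl is a source.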